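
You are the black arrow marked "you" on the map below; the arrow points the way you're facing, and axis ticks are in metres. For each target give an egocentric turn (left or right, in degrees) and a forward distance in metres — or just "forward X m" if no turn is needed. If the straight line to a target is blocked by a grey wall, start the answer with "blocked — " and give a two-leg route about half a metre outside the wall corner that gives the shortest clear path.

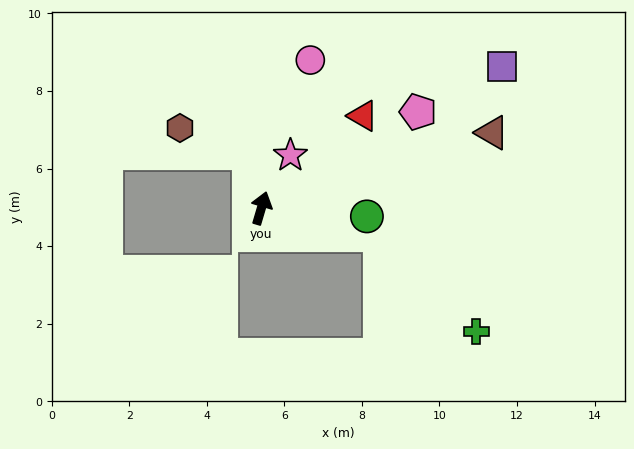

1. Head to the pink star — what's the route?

turn right 12°, forward 1.6 m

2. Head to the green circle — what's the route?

turn right 78°, forward 2.7 m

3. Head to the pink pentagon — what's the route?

turn right 42°, forward 4.7 m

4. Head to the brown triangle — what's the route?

turn right 55°, forward 6.3 m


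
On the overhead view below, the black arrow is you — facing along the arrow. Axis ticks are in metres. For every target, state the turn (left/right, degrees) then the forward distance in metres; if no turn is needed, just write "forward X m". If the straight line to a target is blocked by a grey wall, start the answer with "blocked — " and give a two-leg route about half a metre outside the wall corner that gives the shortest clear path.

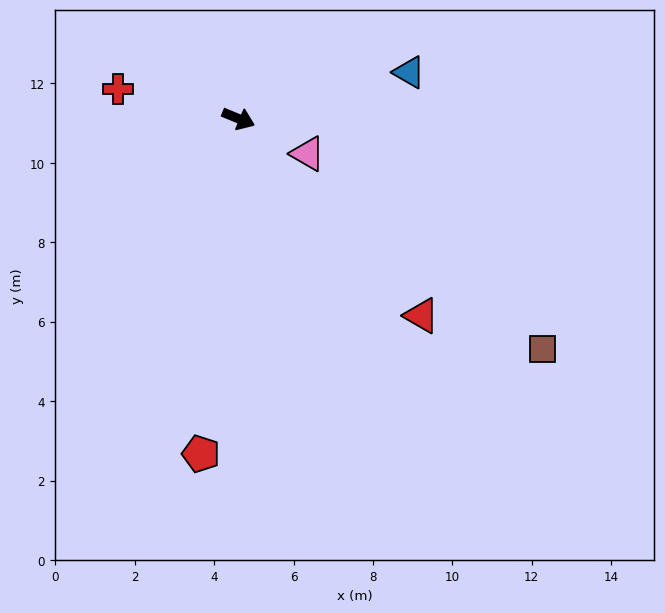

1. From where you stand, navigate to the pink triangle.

turn right 4°, forward 2.0 m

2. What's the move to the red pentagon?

turn right 74°, forward 8.5 m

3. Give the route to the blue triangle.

turn left 38°, forward 4.5 m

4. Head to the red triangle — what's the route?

turn right 25°, forward 6.8 m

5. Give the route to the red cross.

turn right 171°, forward 3.1 m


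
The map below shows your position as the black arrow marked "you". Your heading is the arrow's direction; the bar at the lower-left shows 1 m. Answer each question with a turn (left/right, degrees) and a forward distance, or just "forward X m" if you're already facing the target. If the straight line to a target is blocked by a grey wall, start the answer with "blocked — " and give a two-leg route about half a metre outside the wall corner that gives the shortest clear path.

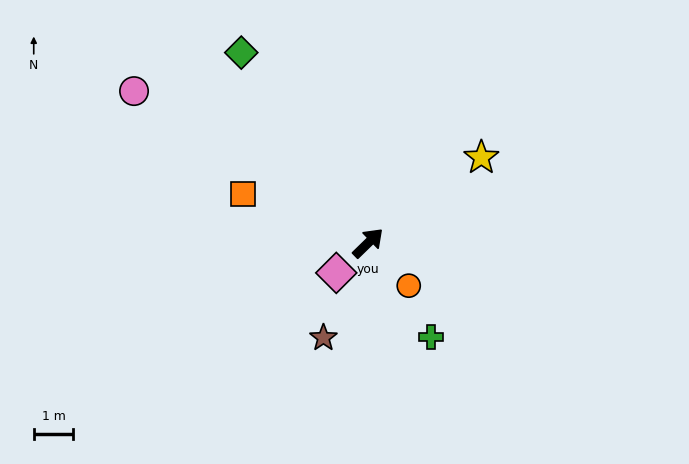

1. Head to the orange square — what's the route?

turn left 114°, forward 3.4 m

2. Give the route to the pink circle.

turn left 103°, forward 7.0 m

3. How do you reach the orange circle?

turn right 91°, forward 1.5 m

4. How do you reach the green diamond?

turn left 79°, forward 5.8 m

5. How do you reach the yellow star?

turn right 7°, forward 3.6 m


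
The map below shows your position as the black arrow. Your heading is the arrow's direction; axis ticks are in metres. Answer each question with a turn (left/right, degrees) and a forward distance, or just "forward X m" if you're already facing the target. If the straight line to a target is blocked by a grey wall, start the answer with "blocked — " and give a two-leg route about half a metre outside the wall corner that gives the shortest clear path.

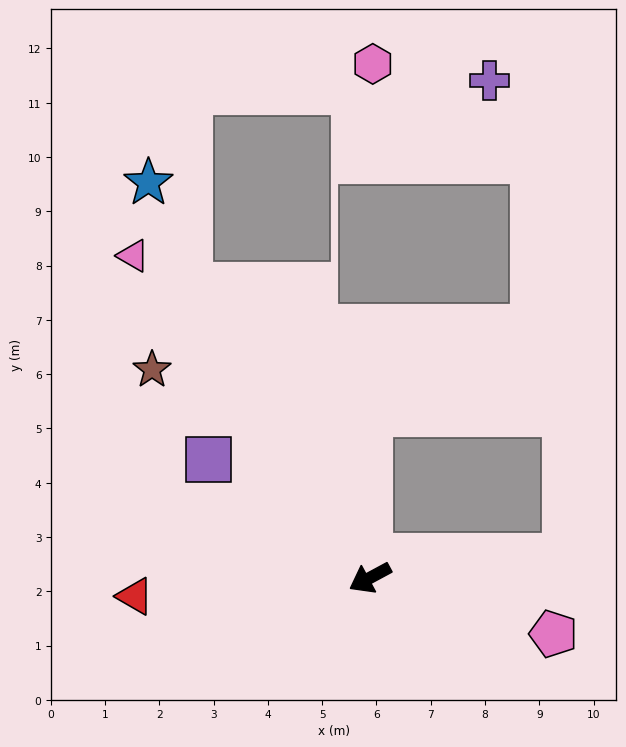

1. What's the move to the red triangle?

turn right 24°, forward 4.3 m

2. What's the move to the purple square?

turn right 65°, forward 3.7 m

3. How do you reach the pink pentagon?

turn left 135°, forward 3.5 m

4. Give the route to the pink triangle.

turn right 82°, forward 7.4 m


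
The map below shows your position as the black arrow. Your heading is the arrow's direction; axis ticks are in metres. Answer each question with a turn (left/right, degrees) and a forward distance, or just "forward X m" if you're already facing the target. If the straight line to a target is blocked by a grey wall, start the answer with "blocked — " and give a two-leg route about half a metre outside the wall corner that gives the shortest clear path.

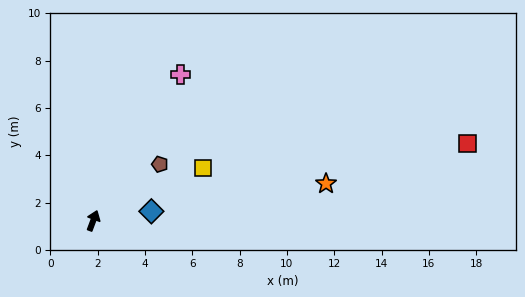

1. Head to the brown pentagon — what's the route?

turn right 29°, forward 3.7 m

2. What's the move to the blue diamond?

turn right 60°, forward 2.5 m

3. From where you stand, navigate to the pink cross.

turn right 10°, forward 7.2 m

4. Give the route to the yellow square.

turn right 44°, forward 5.1 m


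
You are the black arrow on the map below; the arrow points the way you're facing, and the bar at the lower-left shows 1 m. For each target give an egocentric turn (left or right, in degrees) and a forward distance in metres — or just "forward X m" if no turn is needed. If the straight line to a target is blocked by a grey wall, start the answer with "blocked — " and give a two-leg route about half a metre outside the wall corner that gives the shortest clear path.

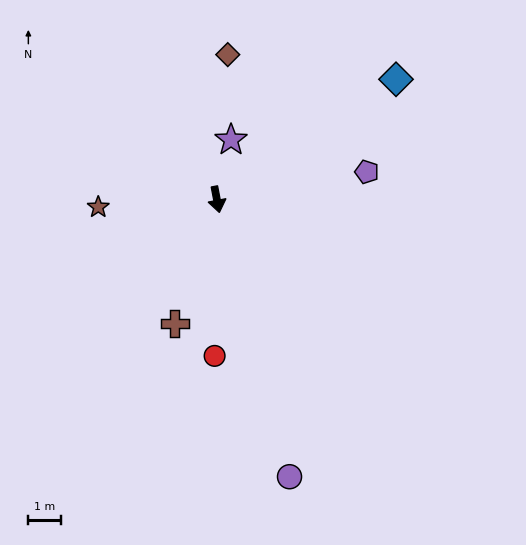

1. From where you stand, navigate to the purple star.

turn left 156°, forward 1.9 m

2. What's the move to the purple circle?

turn left 4°, forward 8.8 m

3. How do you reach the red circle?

turn right 12°, forward 4.8 m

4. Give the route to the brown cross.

turn right 30°, forward 4.0 m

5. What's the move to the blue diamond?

turn left 113°, forward 6.6 m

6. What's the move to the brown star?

turn right 97°, forward 3.7 m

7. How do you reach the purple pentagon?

turn left 90°, forward 4.7 m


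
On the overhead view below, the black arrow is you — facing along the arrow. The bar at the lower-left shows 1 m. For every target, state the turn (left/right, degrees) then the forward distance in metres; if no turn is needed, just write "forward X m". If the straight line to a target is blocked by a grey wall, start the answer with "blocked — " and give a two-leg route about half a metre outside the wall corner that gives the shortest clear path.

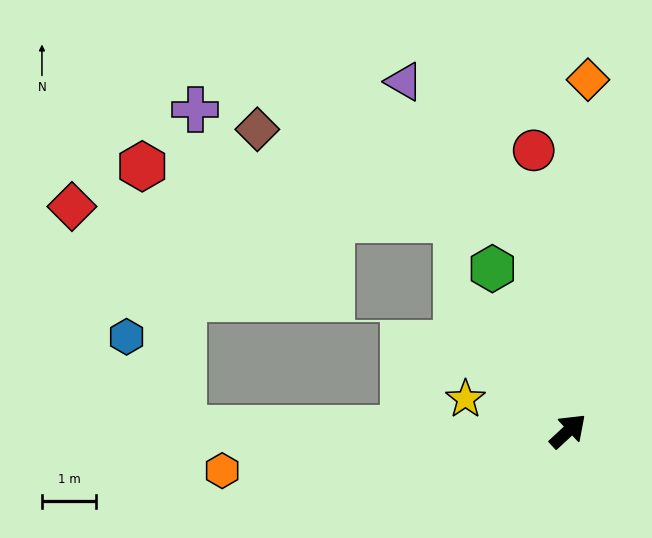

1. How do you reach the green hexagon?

turn left 72°, forward 3.3 m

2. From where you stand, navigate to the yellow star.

turn left 120°, forward 2.0 m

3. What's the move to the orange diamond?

turn left 44°, forward 6.5 m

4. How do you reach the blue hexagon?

blocked — turn left 137°, forward 7.1 m, then turn right 58°, forward 2.0 m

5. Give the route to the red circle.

turn left 54°, forward 5.2 m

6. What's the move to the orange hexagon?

turn left 144°, forward 6.4 m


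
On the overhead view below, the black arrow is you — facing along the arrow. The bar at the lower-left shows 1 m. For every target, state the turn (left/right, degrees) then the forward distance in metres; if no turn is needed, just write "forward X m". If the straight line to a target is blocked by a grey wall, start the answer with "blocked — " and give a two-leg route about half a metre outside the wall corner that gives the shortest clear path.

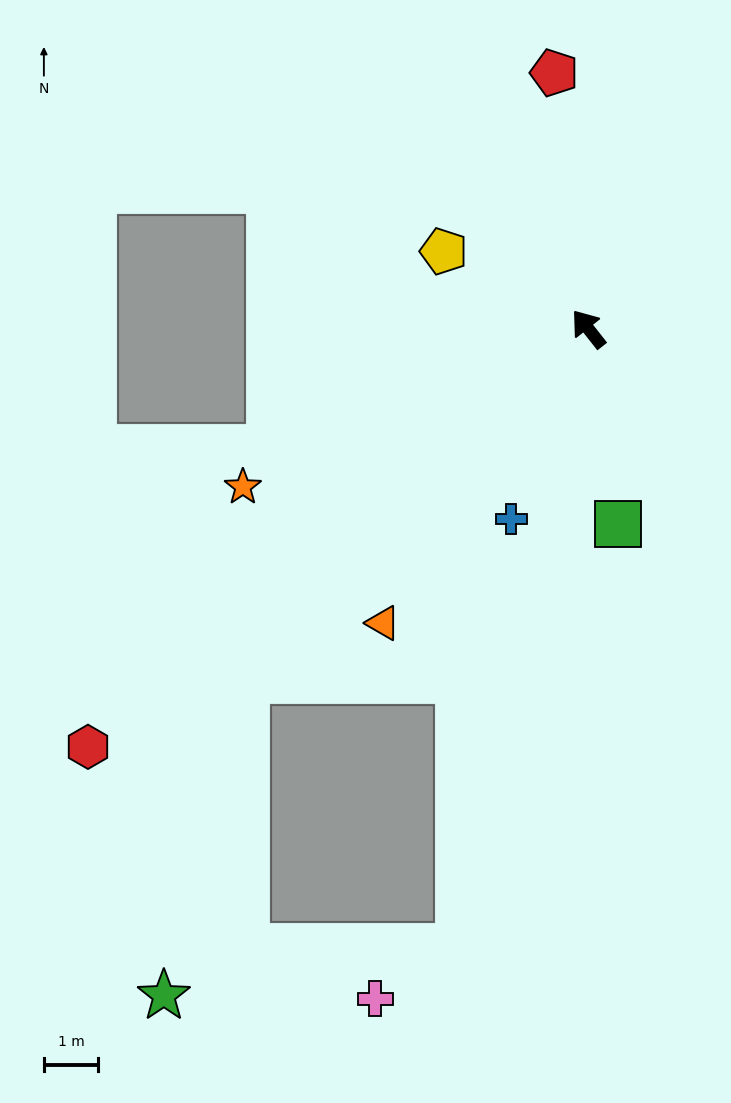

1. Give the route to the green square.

turn left 150°, forward 3.6 m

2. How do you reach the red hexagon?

turn left 92°, forward 11.9 m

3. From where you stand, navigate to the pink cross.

blocked — turn left 130°, forward 11.6 m, then turn right 46°, forward 1.8 m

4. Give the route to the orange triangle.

turn left 107°, forward 6.6 m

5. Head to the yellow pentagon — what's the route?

turn left 24°, forward 3.0 m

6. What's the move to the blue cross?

turn left 120°, forward 3.8 m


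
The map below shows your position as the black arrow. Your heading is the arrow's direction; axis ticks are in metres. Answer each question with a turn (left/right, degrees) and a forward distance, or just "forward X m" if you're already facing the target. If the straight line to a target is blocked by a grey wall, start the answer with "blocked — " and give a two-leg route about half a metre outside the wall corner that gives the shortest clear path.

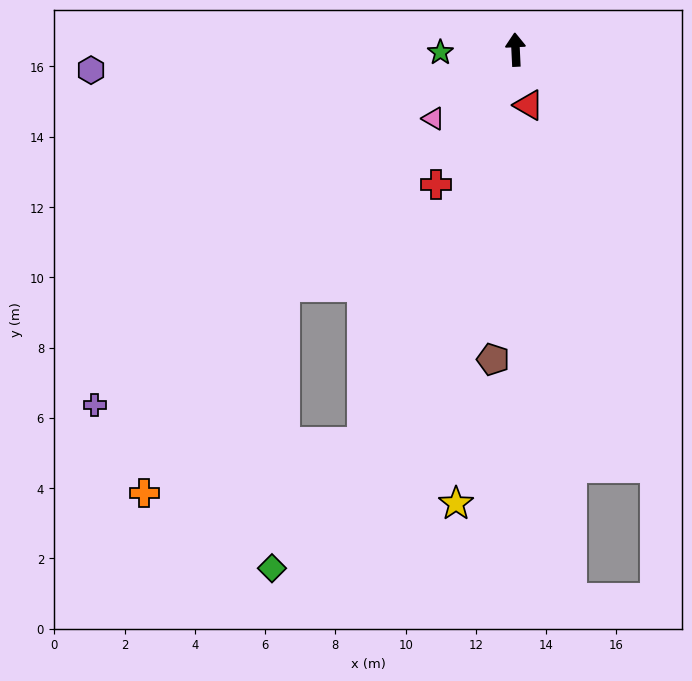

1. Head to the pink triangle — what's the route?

turn left 127°, forward 3.1 m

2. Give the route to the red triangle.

turn right 169°, forward 1.6 m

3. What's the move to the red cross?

turn left 147°, forward 4.5 m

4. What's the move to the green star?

turn left 89°, forward 2.1 m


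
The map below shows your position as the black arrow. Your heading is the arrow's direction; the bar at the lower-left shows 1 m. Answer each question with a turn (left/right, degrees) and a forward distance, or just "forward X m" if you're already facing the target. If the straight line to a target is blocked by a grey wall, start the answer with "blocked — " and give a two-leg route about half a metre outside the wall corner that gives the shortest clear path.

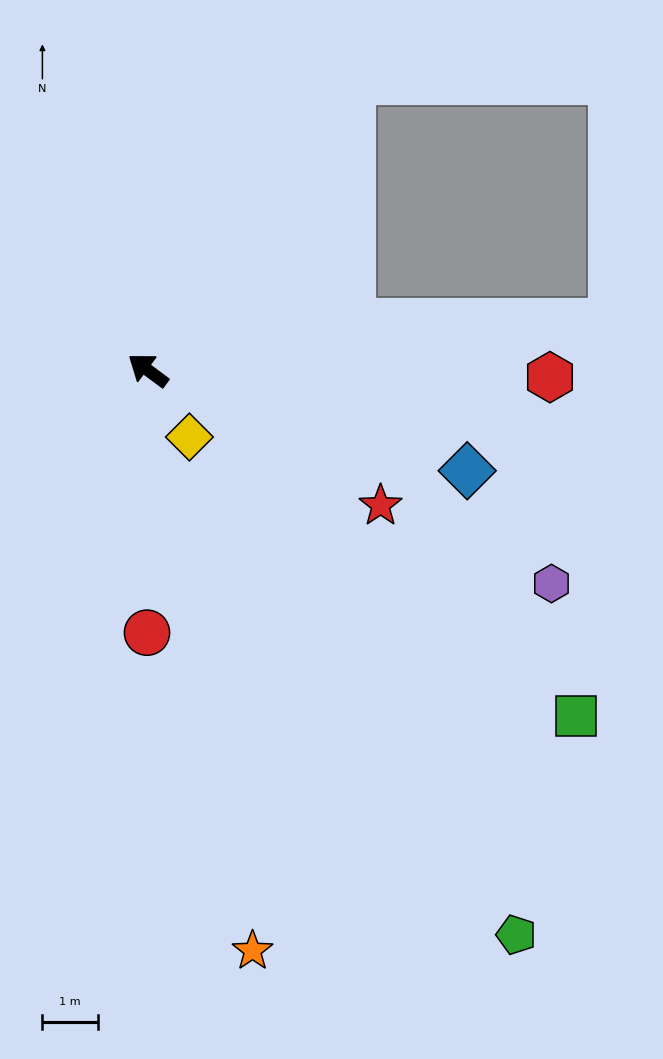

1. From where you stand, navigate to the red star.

turn right 174°, forward 4.8 m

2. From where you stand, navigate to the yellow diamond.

turn left 158°, forward 1.4 m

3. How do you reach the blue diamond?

turn right 161°, forward 6.0 m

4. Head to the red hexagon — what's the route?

turn right 144°, forward 7.2 m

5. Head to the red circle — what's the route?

turn left 126°, forward 4.7 m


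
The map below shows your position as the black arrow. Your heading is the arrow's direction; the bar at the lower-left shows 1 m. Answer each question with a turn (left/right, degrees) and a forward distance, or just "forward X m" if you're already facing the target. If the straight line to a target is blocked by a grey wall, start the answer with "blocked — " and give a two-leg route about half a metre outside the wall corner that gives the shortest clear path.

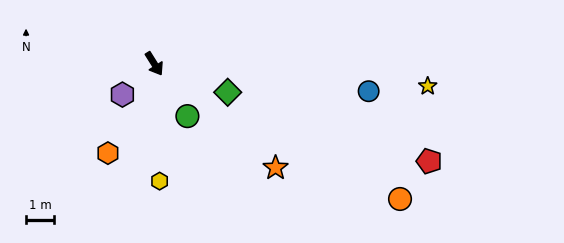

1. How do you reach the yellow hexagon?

turn right 29°, forward 4.2 m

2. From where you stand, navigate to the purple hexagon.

turn right 78°, forward 1.6 m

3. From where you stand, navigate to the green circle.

forward 2.2 m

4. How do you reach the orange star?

turn left 17°, forward 5.8 m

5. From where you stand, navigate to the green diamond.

turn left 37°, forward 2.8 m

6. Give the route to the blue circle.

turn left 51°, forward 7.8 m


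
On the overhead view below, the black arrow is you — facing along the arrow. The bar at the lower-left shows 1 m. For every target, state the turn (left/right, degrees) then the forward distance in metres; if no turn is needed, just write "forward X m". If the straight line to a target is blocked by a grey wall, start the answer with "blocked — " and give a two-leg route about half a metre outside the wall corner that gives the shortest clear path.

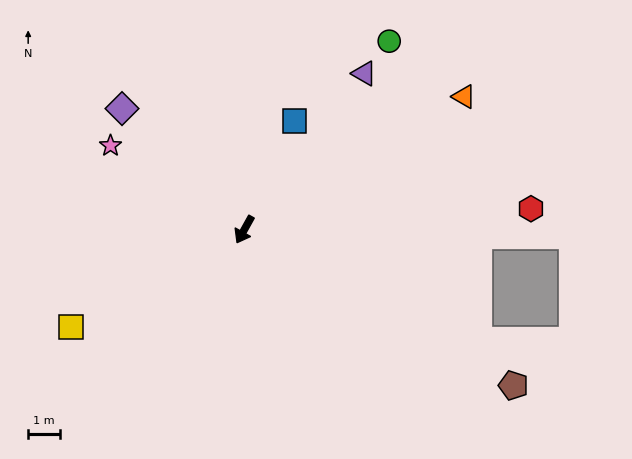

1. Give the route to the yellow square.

turn right 32°, forward 6.2 m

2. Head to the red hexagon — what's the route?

turn left 123°, forward 9.0 m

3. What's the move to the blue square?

turn right 176°, forward 3.8 m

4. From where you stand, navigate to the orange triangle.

turn left 150°, forward 8.1 m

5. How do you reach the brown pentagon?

turn left 89°, forward 9.8 m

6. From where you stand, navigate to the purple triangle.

turn left 172°, forward 6.2 m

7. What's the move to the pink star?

turn right 93°, forward 5.0 m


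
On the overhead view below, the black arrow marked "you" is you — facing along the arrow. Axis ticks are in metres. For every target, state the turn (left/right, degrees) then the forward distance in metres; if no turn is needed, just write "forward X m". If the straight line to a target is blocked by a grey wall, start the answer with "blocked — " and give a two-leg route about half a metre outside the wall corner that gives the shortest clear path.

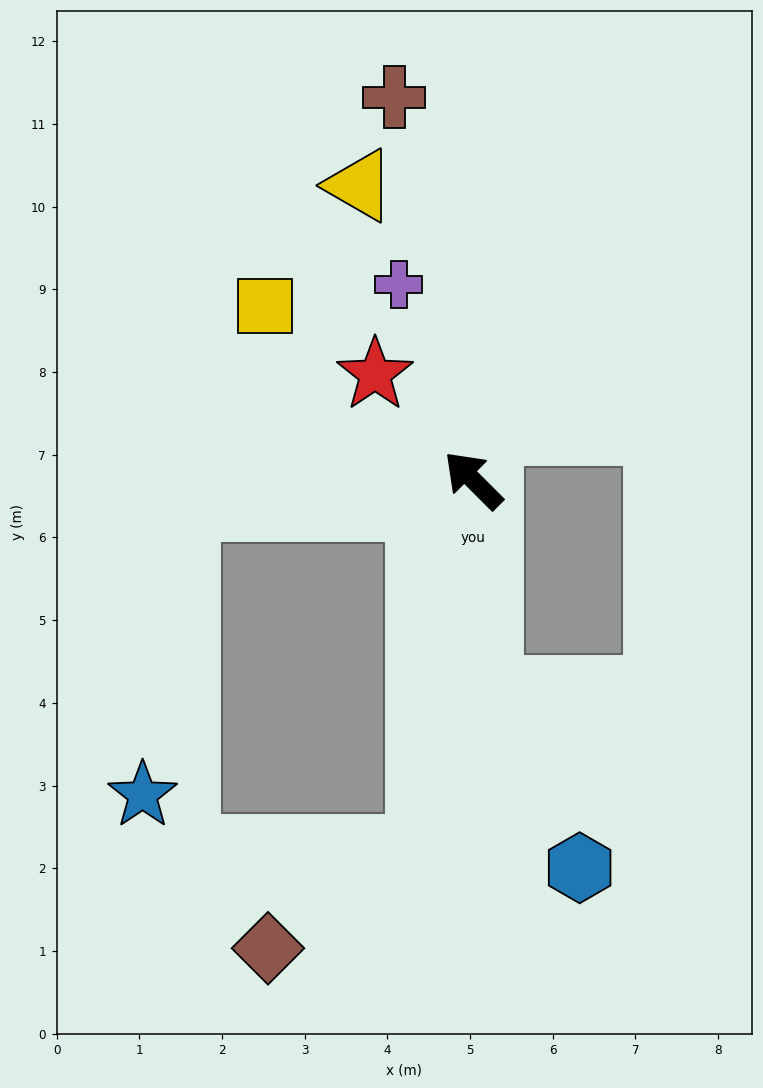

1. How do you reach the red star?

turn right 2°, forward 1.7 m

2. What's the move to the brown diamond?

blocked — turn left 127°, forward 4.5 m, then turn right 49°, forward 2.2 m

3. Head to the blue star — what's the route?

blocked — turn left 50°, forward 3.5 m, then turn left 77°, forward 3.5 m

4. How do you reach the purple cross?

turn right 24°, forward 2.5 m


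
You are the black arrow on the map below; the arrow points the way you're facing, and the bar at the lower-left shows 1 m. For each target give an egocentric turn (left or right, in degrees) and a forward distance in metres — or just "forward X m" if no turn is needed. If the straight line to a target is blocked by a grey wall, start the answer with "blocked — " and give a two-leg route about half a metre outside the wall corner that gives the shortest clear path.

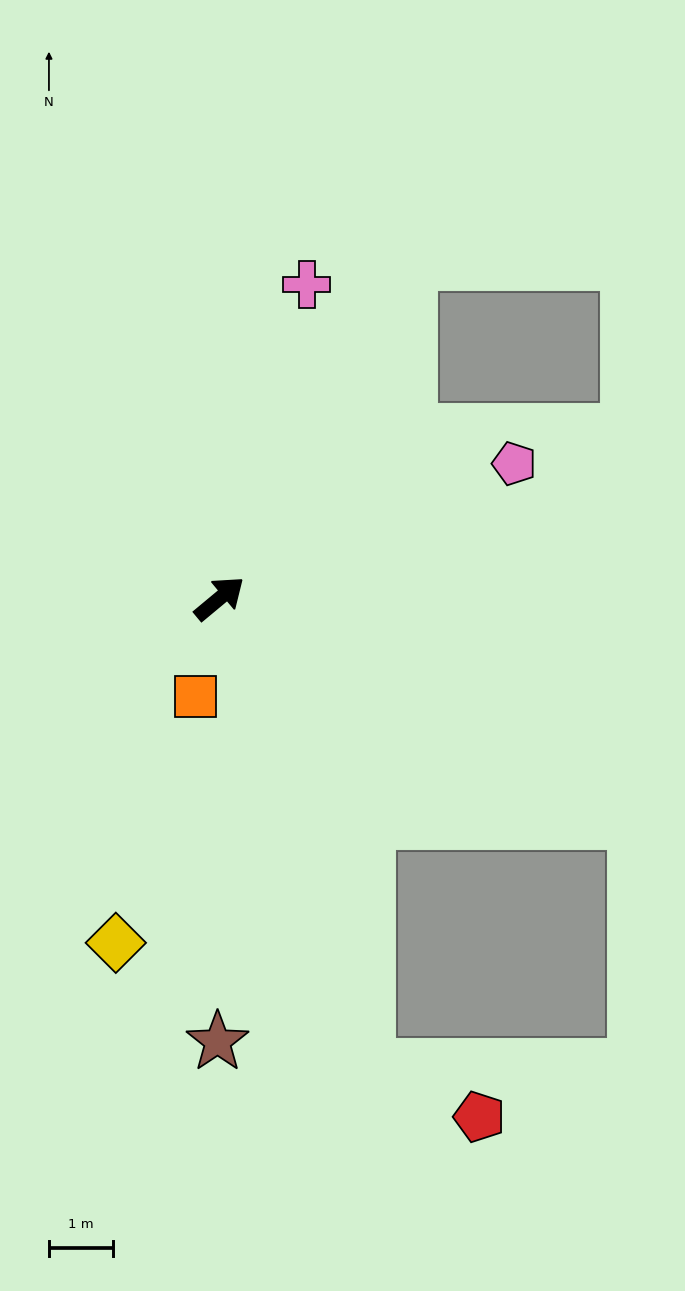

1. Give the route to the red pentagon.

blocked — turn right 112°, forward 7.7 m, then turn left 47°, forward 1.9 m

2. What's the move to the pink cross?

turn left 35°, forward 5.1 m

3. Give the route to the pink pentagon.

turn right 15°, forward 5.1 m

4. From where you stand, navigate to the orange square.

turn right 144°, forward 1.6 m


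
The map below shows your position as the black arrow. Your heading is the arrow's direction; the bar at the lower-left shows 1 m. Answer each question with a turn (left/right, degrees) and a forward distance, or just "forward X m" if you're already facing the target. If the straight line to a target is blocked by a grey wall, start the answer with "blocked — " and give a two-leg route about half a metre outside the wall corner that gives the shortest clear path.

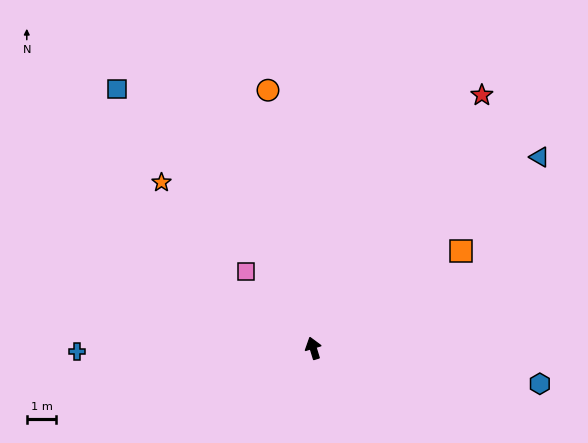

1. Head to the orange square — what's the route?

turn right 74°, forward 6.0 m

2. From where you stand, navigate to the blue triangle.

turn right 67°, forward 10.0 m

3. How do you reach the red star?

turn right 51°, forward 10.3 m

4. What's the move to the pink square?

turn left 24°, forward 3.5 m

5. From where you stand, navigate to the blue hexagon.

turn right 116°, forward 7.8 m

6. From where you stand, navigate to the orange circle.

turn right 7°, forward 8.9 m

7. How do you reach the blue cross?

turn left 74°, forward 8.0 m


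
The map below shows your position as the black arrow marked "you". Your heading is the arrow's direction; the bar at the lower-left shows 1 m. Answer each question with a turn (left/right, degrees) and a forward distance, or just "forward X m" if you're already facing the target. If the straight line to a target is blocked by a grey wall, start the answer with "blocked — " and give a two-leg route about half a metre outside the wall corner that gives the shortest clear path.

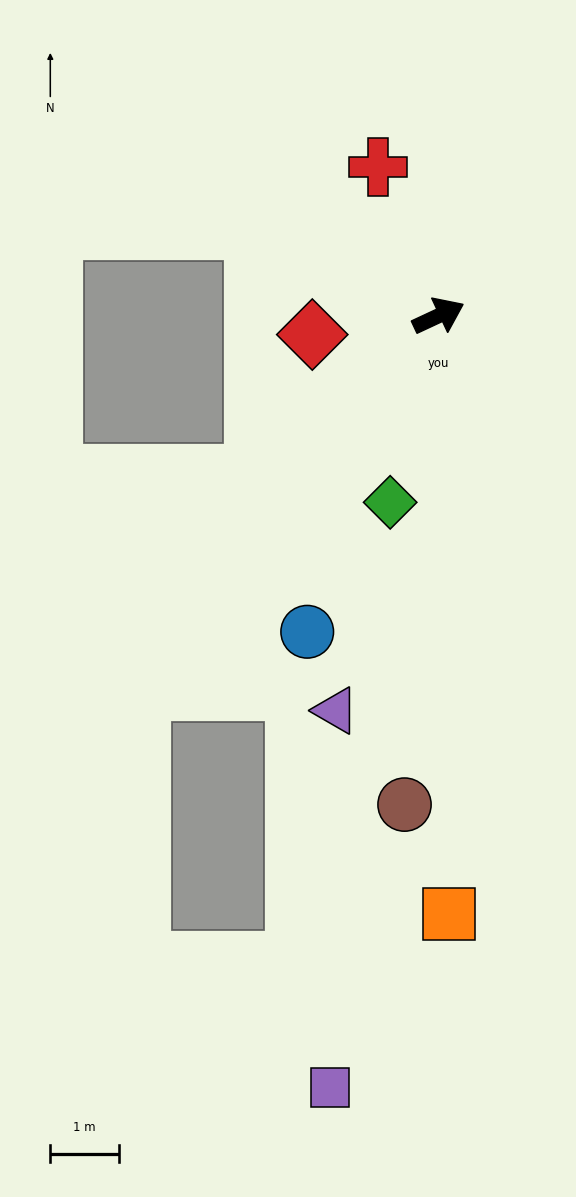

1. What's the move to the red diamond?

turn left 163°, forward 1.9 m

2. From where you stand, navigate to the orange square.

turn right 114°, forward 8.8 m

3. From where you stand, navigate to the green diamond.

turn right 130°, forward 2.8 m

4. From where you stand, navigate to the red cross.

turn left 87°, forward 2.4 m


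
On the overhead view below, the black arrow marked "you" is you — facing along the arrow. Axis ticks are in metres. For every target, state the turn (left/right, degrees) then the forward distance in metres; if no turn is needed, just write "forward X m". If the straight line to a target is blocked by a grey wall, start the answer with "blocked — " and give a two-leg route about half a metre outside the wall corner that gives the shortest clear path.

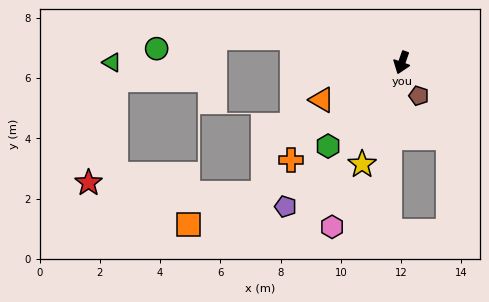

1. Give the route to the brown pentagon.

turn left 47°, forward 1.2 m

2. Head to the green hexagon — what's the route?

turn right 22°, forward 3.7 m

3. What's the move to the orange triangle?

turn right 46°, forward 2.9 m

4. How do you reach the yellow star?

forward 3.6 m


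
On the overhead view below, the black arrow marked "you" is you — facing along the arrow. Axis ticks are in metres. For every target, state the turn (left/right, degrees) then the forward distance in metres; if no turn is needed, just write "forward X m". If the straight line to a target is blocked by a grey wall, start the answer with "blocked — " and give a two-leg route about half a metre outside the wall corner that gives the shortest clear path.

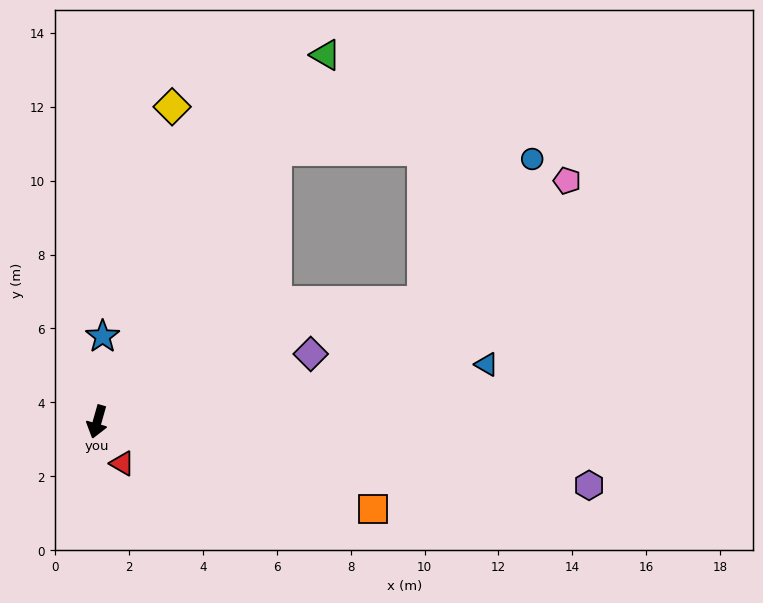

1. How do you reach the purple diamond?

turn left 123°, forward 6.1 m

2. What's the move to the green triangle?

turn left 164°, forward 11.7 m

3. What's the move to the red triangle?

turn left 47°, forward 1.3 m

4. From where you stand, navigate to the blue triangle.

turn left 114°, forward 10.7 m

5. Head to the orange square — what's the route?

turn left 88°, forward 7.8 m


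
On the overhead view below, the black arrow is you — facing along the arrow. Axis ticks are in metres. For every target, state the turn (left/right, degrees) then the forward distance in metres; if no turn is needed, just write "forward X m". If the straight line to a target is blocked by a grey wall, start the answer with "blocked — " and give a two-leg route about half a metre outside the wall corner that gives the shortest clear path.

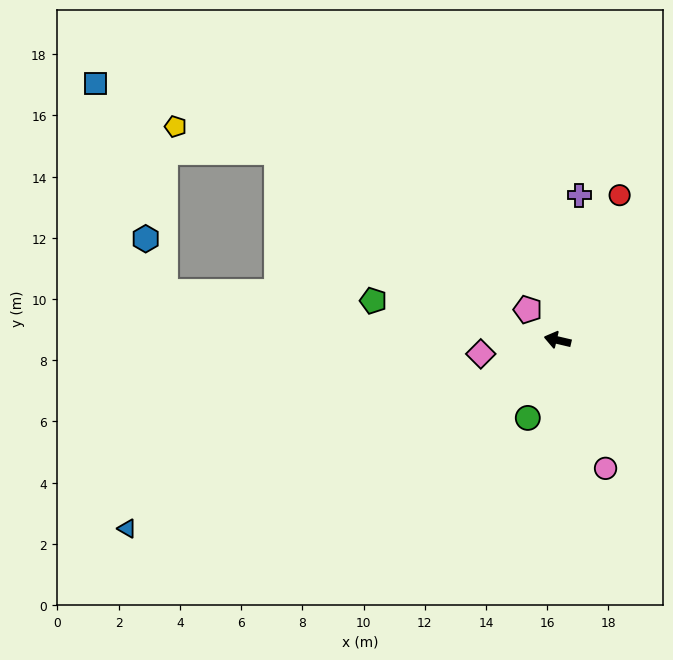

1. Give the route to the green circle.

turn left 82°, forward 2.7 m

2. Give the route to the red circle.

turn right 100°, forward 5.2 m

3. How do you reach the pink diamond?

turn left 23°, forward 2.5 m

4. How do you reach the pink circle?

turn left 124°, forward 4.5 m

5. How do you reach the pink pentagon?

turn right 32°, forward 1.4 m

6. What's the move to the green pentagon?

forward 6.2 m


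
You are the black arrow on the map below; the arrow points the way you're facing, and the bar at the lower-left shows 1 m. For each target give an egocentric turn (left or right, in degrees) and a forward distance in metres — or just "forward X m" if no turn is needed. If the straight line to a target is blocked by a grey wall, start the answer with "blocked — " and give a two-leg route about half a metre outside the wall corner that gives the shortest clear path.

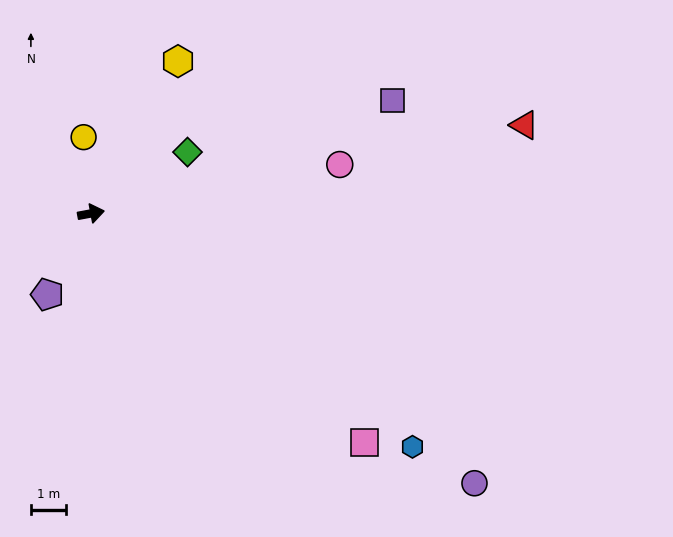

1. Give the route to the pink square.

turn right 50°, forward 10.1 m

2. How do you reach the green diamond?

turn left 22°, forward 3.2 m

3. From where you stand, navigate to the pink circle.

forward 7.2 m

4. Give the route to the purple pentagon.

turn right 129°, forward 2.6 m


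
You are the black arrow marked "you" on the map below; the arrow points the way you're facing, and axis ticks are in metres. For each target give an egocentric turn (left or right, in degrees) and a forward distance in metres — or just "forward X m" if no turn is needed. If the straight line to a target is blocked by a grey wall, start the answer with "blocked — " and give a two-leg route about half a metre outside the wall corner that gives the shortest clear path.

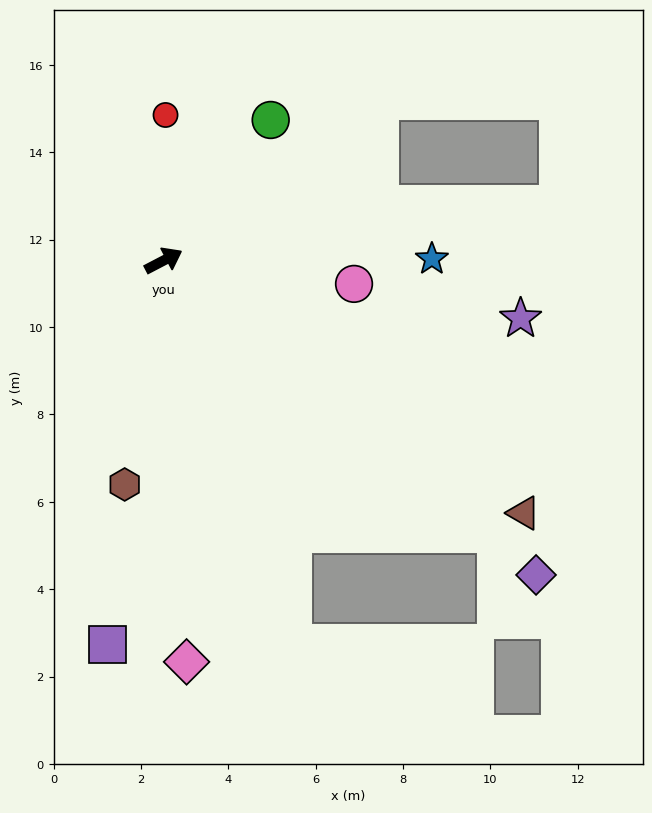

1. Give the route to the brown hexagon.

turn right 127°, forward 5.2 m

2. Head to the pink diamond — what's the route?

turn right 114°, forward 9.2 m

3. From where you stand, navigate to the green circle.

turn left 25°, forward 4.0 m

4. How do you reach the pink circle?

turn right 35°, forward 4.4 m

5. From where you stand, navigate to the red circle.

turn left 62°, forward 3.3 m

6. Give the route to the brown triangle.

turn right 63°, forward 10.1 m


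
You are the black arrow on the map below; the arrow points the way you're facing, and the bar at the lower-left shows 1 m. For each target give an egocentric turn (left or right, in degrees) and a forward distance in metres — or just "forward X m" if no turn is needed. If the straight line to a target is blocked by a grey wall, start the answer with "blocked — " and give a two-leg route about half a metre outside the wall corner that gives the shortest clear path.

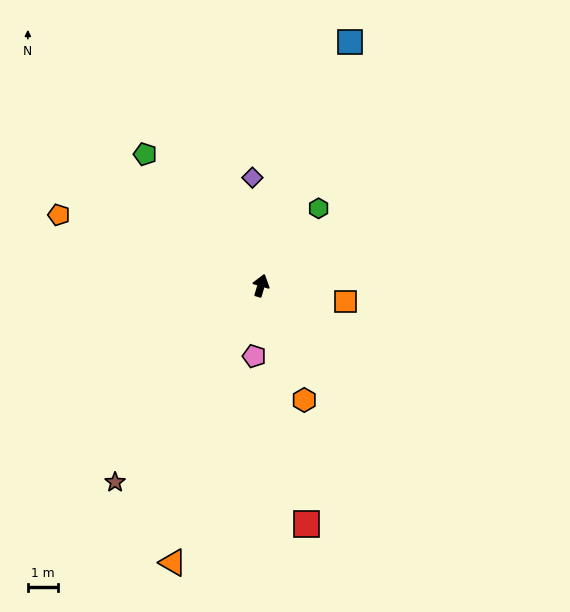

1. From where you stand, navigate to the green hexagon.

turn right 20°, forward 3.2 m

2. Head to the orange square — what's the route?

turn right 84°, forward 2.8 m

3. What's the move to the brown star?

turn left 160°, forward 8.1 m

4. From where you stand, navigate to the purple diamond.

turn left 21°, forward 3.6 m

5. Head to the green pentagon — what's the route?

turn left 58°, forward 5.8 m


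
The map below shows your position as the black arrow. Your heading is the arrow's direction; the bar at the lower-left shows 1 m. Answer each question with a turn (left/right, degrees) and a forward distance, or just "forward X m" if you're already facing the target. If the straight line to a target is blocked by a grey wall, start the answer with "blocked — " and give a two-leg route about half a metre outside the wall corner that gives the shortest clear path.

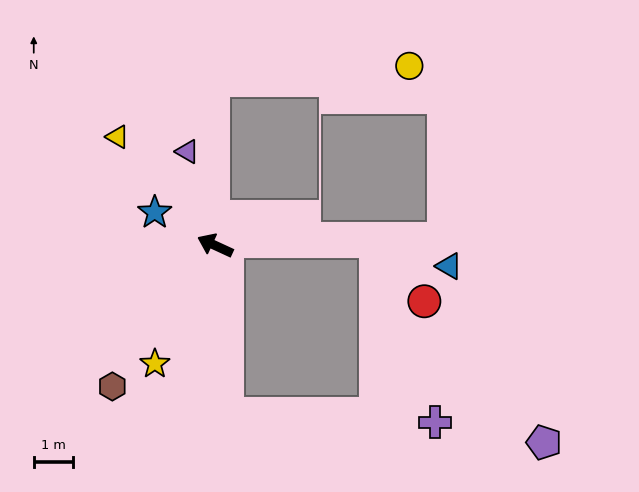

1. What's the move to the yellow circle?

blocked — turn right 65°, forward 4.2 m, then turn right 86°, forward 5.0 m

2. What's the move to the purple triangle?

turn right 49°, forward 2.5 m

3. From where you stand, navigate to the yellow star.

turn left 88°, forward 3.4 m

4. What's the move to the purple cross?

blocked — turn left 119°, forward 4.3 m, then turn left 83°, forward 5.3 m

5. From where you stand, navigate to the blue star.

turn right 4°, forward 1.8 m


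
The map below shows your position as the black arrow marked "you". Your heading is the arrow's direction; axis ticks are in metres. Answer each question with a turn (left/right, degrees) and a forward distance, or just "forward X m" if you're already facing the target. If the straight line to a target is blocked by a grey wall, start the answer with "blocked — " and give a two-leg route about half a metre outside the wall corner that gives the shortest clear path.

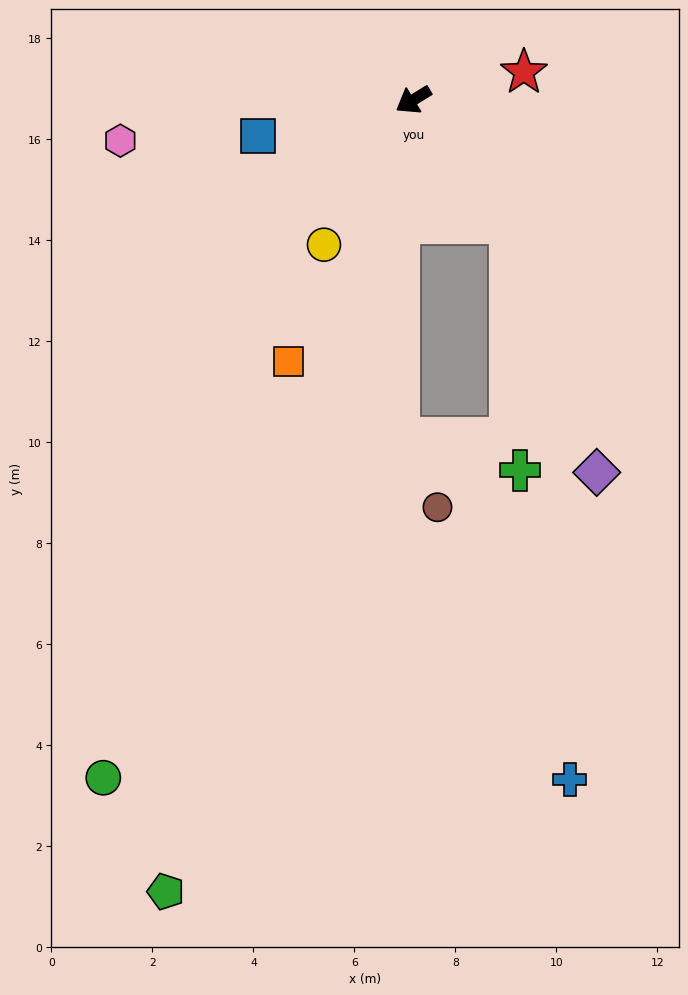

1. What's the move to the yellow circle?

turn left 27°, forward 3.4 m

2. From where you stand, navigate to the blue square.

turn right 18°, forward 3.2 m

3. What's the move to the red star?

turn left 163°, forward 2.3 m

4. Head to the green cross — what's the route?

blocked — turn left 97°, forward 3.1 m, then turn right 36°, forward 4.9 m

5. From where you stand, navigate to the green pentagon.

turn left 41°, forward 16.4 m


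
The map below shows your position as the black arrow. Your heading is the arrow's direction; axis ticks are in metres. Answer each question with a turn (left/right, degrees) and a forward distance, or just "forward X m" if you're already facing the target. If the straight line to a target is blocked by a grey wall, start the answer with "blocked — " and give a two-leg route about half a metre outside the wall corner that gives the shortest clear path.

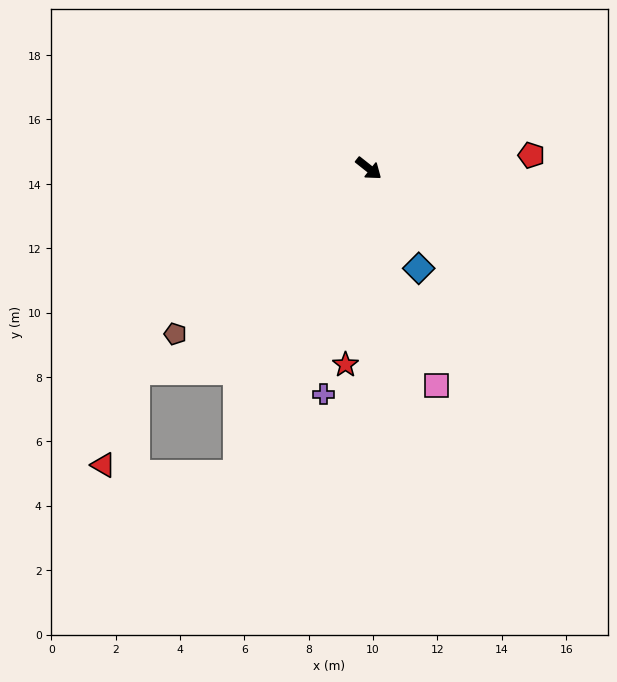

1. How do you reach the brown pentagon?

turn right 101°, forward 7.9 m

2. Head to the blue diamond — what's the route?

turn right 25°, forward 3.5 m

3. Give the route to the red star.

turn right 58°, forward 6.1 m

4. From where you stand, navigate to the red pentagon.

turn left 43°, forward 5.1 m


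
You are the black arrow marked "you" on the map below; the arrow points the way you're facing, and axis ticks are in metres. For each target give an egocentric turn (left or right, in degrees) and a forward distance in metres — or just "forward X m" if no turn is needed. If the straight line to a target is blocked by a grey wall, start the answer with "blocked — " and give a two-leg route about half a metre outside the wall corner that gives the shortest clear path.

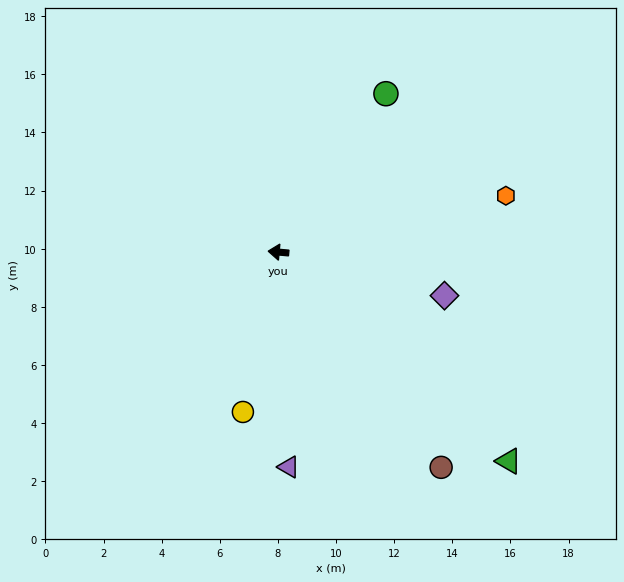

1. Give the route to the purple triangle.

turn left 98°, forward 7.4 m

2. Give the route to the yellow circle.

turn left 83°, forward 5.6 m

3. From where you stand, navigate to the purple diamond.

turn left 170°, forward 5.9 m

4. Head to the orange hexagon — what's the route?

turn right 161°, forward 8.1 m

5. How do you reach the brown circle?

turn left 132°, forward 9.3 m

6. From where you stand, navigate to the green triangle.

turn left 143°, forward 10.7 m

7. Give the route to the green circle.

turn right 119°, forward 6.6 m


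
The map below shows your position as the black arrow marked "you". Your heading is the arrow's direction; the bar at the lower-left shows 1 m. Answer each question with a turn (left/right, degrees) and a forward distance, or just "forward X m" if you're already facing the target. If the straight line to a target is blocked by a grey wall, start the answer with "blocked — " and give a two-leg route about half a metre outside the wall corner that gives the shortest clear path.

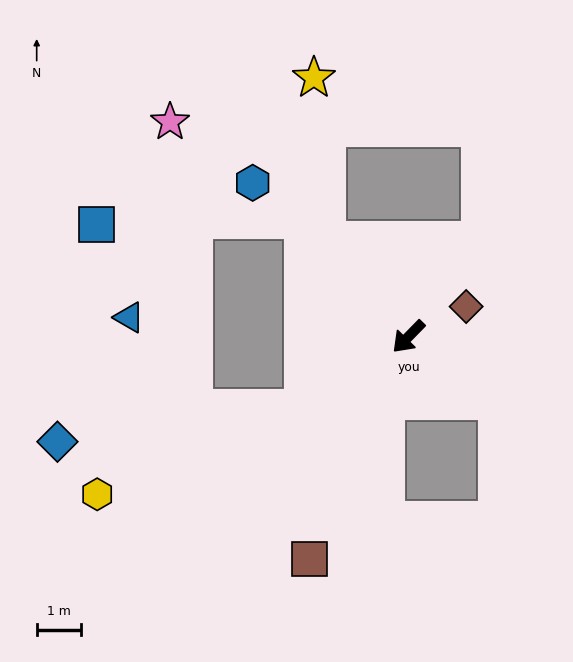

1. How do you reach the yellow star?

blocked — turn right 95°, forward 2.8 m, then turn right 36°, forward 3.6 m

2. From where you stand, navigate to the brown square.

turn left 20°, forward 5.5 m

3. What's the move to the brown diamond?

turn left 162°, forward 1.5 m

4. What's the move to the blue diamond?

blocked — turn right 11°, forward 2.9 m, then turn right 27°, forward 5.6 m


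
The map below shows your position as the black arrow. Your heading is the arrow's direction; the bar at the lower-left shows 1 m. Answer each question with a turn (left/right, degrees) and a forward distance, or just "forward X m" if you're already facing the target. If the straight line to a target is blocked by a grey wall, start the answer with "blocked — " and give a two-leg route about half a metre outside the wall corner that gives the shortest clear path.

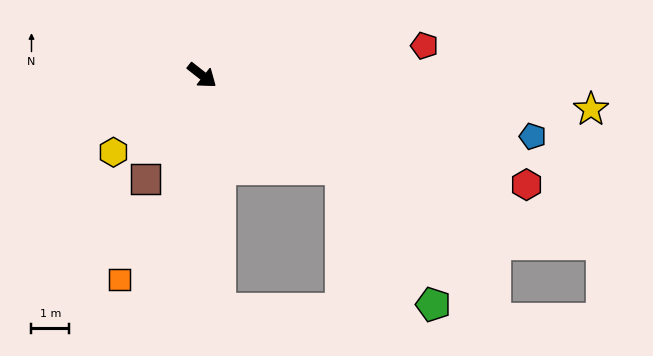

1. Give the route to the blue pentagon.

turn left 28°, forward 8.9 m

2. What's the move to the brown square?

turn right 80°, forward 3.1 m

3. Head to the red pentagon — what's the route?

turn left 46°, forward 6.0 m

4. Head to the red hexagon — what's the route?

turn left 19°, forward 9.1 m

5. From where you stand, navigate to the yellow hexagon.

turn right 101°, forward 3.1 m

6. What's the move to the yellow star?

turn left 33°, forward 10.4 m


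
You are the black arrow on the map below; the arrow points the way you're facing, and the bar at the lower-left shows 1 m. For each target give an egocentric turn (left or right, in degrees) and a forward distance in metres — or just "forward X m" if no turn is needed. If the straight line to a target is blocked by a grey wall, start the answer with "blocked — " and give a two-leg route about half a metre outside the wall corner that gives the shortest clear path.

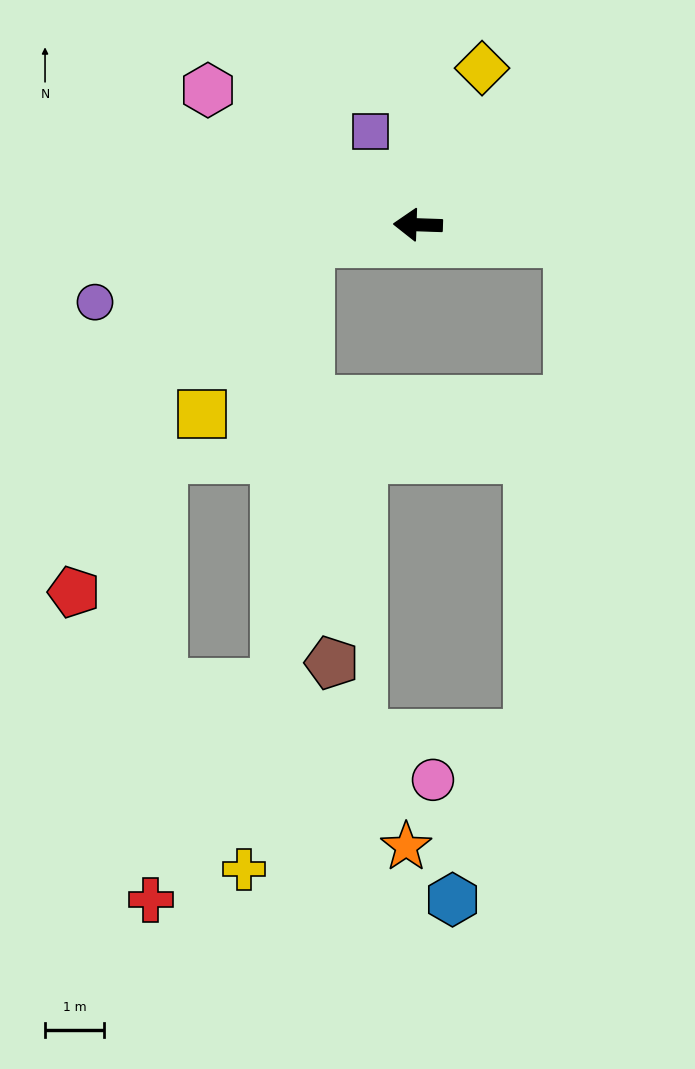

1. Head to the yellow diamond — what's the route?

turn right 110°, forward 2.9 m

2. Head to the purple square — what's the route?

turn right 61°, forward 1.8 m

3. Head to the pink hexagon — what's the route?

turn right 31°, forward 4.2 m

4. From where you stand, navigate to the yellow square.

blocked — turn left 11°, forward 1.9 m, then turn left 49°, forward 3.5 m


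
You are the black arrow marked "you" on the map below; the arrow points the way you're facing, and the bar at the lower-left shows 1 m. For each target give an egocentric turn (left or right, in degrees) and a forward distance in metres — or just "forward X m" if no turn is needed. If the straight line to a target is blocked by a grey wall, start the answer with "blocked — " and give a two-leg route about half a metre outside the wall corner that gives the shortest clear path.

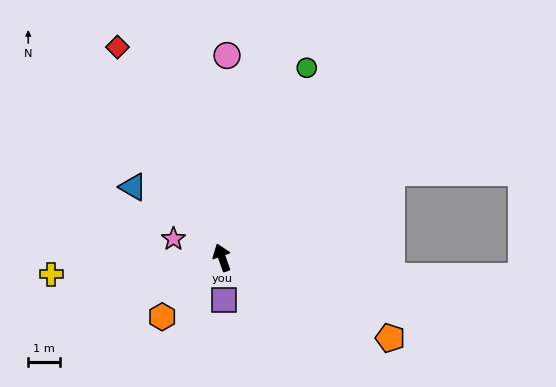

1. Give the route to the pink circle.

turn right 21°, forward 6.3 m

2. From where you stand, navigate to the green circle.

turn right 44°, forward 6.5 m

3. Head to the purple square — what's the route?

turn left 163°, forward 1.3 m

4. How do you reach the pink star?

turn left 50°, forward 1.6 m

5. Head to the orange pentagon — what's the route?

turn right 135°, forward 5.8 m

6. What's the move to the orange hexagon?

turn left 115°, forward 2.6 m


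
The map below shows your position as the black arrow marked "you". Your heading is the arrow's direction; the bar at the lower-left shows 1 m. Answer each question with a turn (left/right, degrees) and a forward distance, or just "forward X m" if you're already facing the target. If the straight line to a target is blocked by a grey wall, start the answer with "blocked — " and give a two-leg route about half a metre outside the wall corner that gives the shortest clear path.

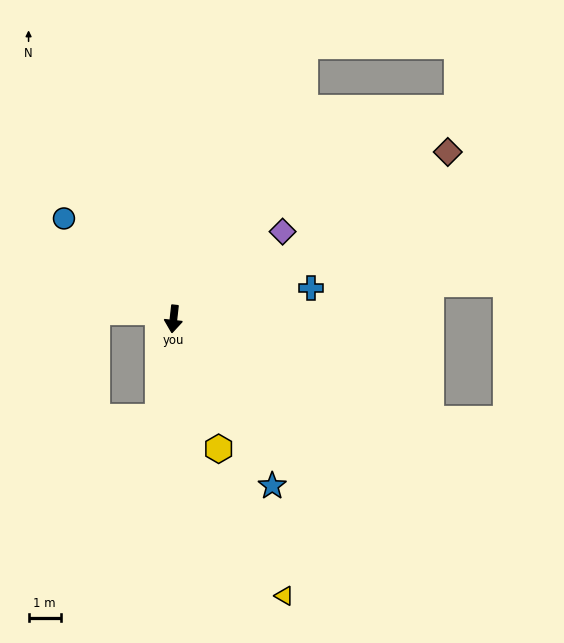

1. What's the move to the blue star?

turn left 37°, forward 6.0 m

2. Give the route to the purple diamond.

turn left 135°, forward 4.4 m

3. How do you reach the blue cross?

turn left 109°, forward 4.4 m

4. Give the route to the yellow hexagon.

turn left 26°, forward 4.3 m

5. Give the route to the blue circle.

turn right 126°, forward 4.6 m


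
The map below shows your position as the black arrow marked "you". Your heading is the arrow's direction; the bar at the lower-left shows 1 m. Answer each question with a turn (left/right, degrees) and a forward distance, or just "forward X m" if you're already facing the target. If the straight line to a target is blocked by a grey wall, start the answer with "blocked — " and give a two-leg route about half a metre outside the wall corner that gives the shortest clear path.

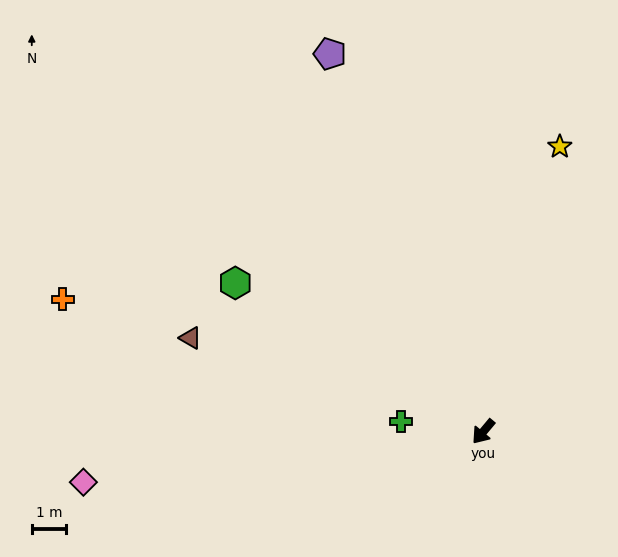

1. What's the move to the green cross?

turn right 57°, forward 2.4 m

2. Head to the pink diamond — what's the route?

turn right 43°, forward 11.6 m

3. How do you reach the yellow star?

turn right 155°, forward 8.5 m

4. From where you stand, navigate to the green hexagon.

turn right 81°, forward 8.4 m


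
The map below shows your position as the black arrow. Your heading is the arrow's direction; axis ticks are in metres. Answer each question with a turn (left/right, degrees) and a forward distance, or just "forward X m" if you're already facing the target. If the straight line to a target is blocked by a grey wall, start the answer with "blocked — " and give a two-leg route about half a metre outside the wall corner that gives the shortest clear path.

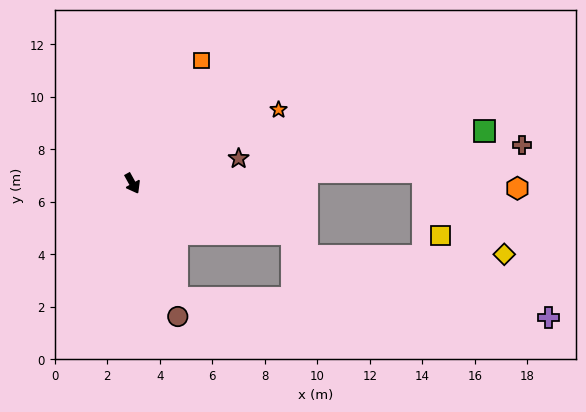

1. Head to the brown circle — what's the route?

turn right 10°, forward 5.4 m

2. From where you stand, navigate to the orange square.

turn left 122°, forward 5.4 m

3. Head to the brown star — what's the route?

turn left 74°, forward 4.2 m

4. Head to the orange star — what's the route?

turn left 88°, forward 6.2 m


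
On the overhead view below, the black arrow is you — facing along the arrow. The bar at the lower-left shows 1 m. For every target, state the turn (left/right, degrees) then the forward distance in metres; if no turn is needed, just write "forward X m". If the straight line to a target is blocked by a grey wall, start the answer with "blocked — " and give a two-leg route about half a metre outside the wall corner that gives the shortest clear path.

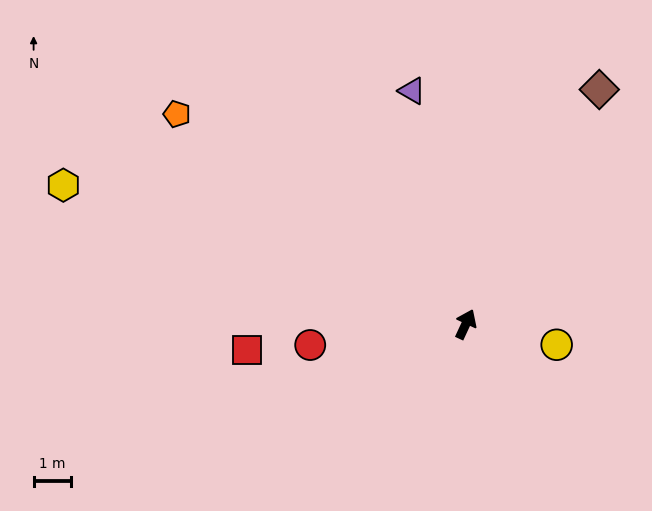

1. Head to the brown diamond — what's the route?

turn right 5°, forward 7.1 m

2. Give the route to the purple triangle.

turn left 38°, forward 6.3 m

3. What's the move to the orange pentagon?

turn left 79°, forward 9.4 m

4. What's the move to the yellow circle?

turn right 78°, forward 2.5 m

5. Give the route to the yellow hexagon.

turn left 96°, forward 11.3 m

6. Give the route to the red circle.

turn left 123°, forward 4.2 m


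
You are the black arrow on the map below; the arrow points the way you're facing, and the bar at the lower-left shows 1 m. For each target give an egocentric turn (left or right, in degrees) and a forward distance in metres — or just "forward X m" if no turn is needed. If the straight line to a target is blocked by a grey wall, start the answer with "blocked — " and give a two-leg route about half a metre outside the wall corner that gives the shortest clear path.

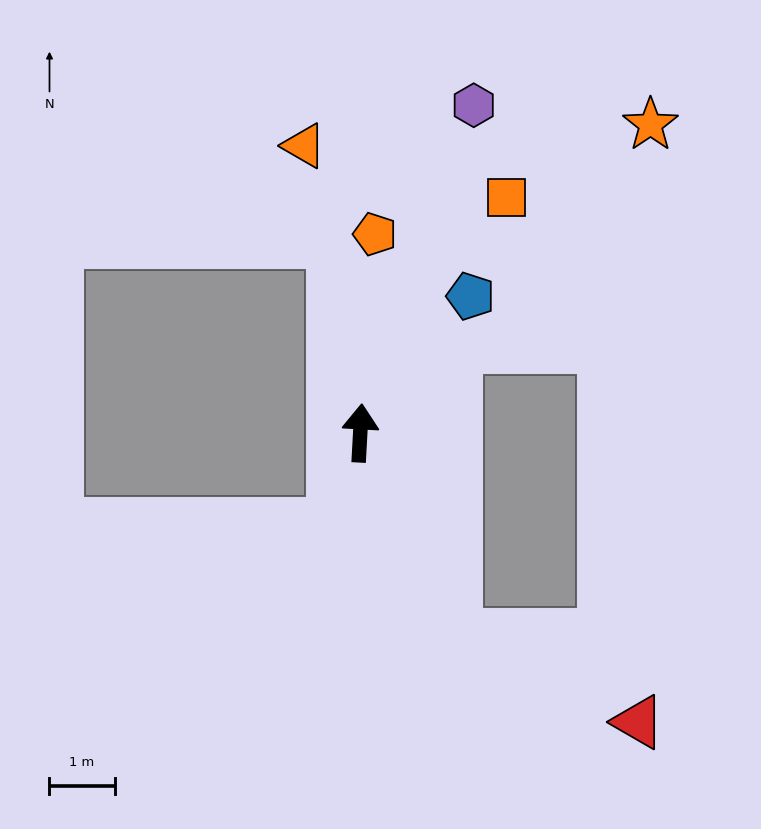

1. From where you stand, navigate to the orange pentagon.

forward 3.1 m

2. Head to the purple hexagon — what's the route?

turn right 16°, forward 5.3 m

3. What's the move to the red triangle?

blocked — turn right 152°, forward 3.4 m, then turn left 40°, forward 3.1 m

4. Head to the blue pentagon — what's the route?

turn right 36°, forward 2.7 m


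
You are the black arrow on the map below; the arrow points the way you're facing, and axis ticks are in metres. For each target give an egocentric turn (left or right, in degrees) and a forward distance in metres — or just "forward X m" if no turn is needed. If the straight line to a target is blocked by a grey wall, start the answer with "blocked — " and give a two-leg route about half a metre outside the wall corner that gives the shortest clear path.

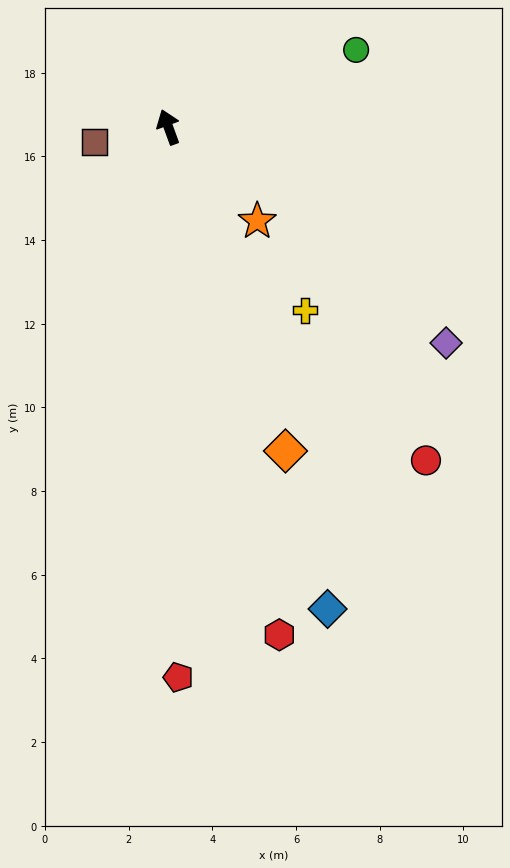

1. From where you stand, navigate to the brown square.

turn left 81°, forward 1.8 m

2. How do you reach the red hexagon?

turn left 172°, forward 12.4 m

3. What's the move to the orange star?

turn right 157°, forward 3.1 m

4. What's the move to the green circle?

turn right 88°, forward 4.9 m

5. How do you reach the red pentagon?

turn left 161°, forward 13.2 m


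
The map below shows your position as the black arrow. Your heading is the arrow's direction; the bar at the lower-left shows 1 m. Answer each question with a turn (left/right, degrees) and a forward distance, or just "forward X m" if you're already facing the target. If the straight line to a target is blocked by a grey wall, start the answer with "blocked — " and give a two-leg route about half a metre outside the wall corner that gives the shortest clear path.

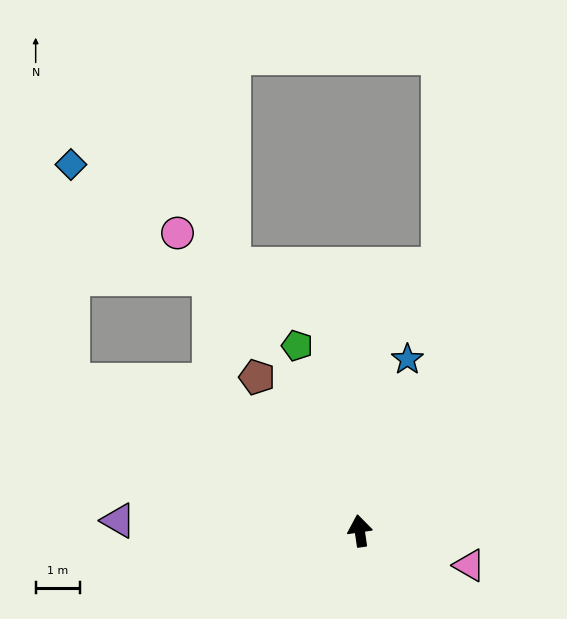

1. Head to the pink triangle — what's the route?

turn right 116°, forward 2.6 m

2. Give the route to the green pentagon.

turn left 10°, forward 4.4 m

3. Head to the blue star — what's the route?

turn right 24°, forward 4.0 m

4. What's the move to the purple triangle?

turn left 79°, forward 5.4 m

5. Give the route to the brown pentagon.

turn left 25°, forward 4.1 m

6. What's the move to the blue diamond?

blocked — turn left 55°, forward 7.3 m, then turn right 63°, forward 4.9 m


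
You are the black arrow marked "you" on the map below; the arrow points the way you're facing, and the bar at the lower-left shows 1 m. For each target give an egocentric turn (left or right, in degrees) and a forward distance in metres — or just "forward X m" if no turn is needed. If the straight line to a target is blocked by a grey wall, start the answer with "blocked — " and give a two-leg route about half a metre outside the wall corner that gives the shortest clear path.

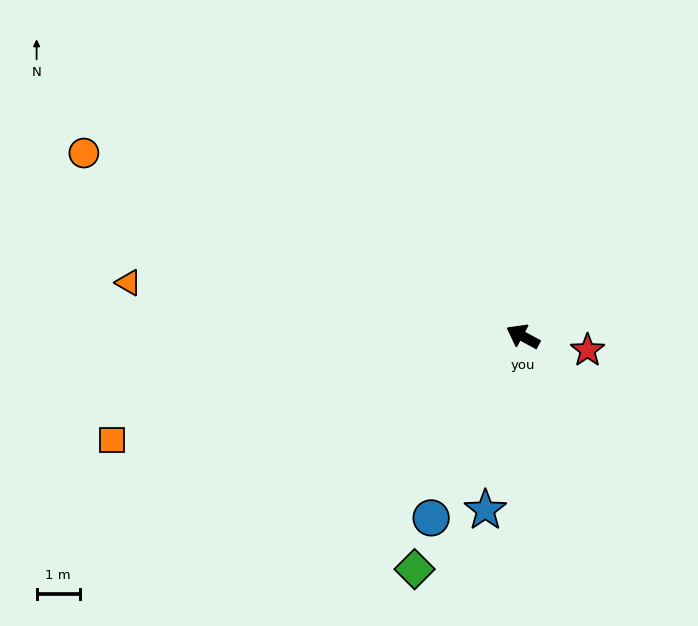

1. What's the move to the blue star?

turn left 106°, forward 4.1 m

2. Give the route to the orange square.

turn left 42°, forward 9.8 m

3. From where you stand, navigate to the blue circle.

turn left 91°, forward 4.7 m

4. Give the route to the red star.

turn right 164°, forward 1.5 m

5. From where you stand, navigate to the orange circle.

turn left 6°, forward 11.0 m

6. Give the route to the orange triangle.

turn left 21°, forward 9.2 m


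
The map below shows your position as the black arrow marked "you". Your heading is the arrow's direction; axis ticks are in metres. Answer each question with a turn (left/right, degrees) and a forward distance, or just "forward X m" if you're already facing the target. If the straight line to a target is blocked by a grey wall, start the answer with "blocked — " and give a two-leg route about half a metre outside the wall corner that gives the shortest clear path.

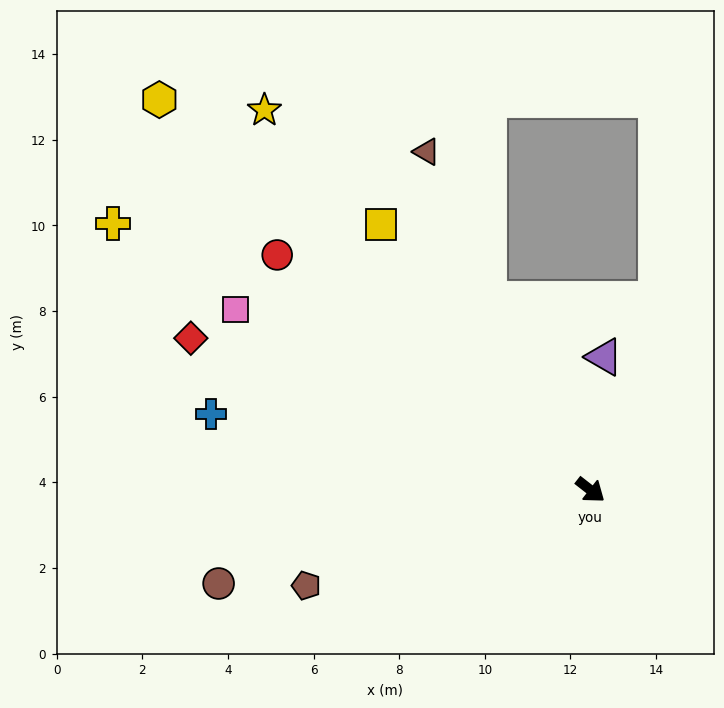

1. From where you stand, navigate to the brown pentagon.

turn right 123°, forward 7.0 m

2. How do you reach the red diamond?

turn right 163°, forward 10.0 m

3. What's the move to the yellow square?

turn left 166°, forward 7.9 m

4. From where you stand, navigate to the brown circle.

turn right 128°, forward 9.0 m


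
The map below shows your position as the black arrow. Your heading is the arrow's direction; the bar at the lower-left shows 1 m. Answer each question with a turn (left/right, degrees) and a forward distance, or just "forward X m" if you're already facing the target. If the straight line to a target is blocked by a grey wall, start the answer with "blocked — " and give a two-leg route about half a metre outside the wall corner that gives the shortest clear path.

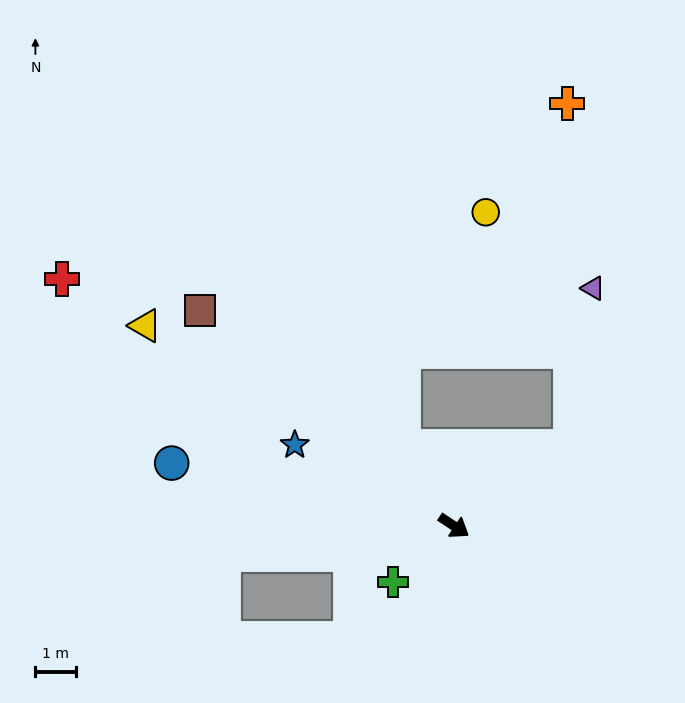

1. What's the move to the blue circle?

turn right 159°, forward 7.2 m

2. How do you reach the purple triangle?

blocked — turn left 68°, forward 3.5 m, then turn left 47°, forward 4.0 m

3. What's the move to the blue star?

turn right 173°, forward 4.4 m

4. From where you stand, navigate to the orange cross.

blocked — turn left 68°, forward 3.5 m, then turn left 56°, forward 8.5 m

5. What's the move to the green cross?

turn right 104°, forward 2.1 m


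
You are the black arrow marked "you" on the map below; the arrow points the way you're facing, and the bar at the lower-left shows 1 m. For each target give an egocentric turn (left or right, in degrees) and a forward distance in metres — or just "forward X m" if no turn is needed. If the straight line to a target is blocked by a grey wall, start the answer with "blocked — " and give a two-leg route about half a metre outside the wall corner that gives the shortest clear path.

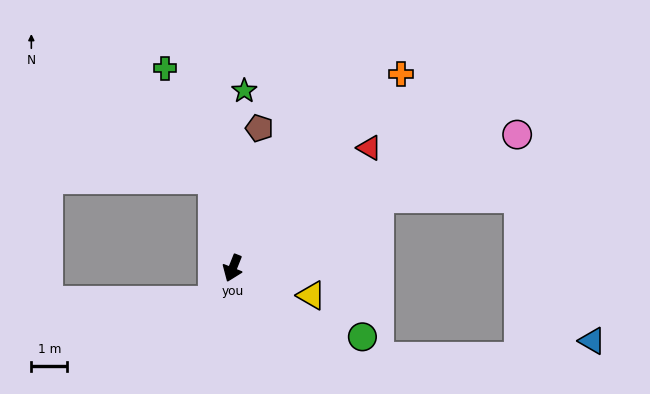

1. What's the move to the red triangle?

turn left 153°, forward 5.0 m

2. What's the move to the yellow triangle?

turn left 93°, forward 2.3 m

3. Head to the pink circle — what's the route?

turn left 137°, forward 8.7 m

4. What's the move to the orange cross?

turn left 161°, forward 7.1 m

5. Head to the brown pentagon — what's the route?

turn right 169°, forward 4.0 m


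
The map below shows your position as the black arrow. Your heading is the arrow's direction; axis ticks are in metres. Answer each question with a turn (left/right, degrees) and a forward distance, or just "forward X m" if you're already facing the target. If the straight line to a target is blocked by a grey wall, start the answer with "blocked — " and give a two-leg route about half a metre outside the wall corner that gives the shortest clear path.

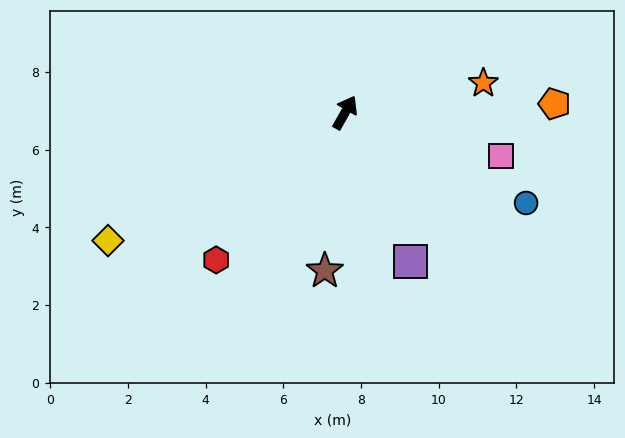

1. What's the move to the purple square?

turn right 127°, forward 4.2 m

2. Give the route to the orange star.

turn right 48°, forward 3.6 m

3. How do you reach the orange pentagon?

turn right 58°, forward 5.4 m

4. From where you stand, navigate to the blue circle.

turn right 87°, forward 5.2 m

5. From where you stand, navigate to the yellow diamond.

turn left 148°, forward 6.9 m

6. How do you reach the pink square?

turn right 76°, forward 4.2 m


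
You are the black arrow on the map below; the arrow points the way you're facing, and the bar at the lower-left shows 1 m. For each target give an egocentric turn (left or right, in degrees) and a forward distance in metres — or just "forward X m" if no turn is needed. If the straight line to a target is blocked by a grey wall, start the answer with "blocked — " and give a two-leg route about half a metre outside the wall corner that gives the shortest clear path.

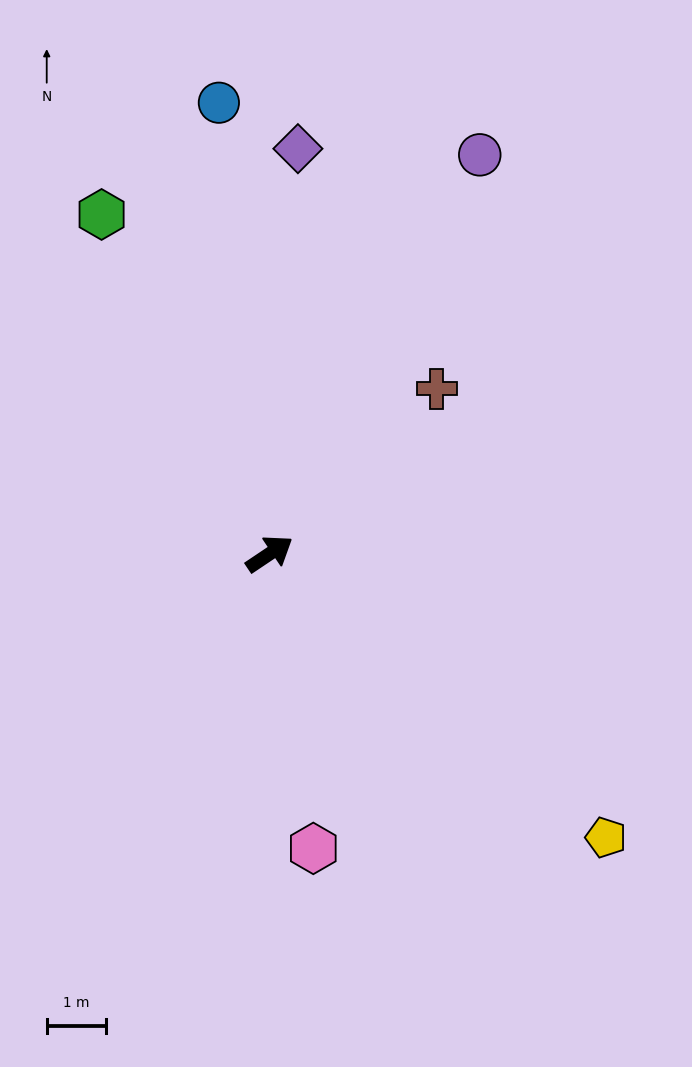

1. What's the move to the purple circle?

turn left 28°, forward 7.5 m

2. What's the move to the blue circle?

turn left 63°, forward 7.6 m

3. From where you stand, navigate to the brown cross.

turn left 11°, forward 3.9 m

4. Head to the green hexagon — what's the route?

turn left 82°, forward 6.3 m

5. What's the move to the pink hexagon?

turn right 115°, forward 5.0 m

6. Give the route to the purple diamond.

turn left 52°, forward 6.8 m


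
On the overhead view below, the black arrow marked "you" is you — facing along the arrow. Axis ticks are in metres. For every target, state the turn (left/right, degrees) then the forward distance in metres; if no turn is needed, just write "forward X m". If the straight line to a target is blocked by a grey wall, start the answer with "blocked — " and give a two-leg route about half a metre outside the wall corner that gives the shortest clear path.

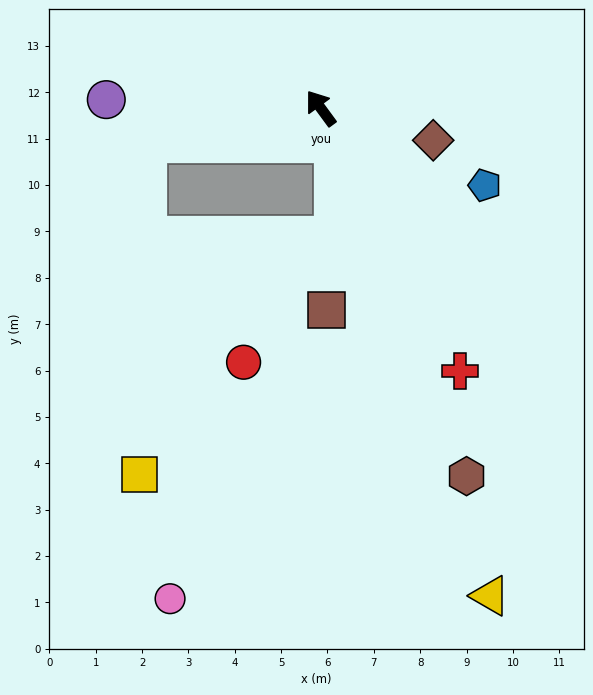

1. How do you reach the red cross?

turn left 172°, forward 6.4 m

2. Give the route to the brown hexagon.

turn left 165°, forward 8.5 m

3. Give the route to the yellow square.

blocked — turn left 65°, forward 3.8 m, then turn left 77°, forward 7.1 m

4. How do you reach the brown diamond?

turn right 142°, forward 2.5 m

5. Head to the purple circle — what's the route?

turn left 51°, forward 4.6 m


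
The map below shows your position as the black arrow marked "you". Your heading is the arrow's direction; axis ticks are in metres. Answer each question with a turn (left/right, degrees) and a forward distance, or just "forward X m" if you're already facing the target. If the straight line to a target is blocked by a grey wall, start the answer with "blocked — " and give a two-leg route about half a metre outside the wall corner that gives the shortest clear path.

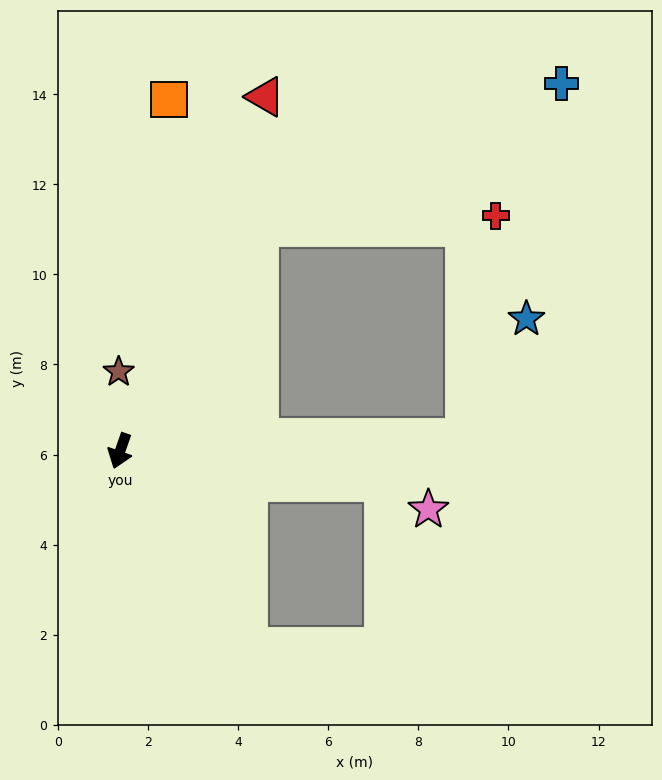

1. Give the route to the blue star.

blocked — turn left 112°, forward 7.6 m, then turn left 60°, forward 3.0 m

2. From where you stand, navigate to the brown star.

turn right 160°, forward 1.8 m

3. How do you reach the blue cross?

blocked — turn left 167°, forward 5.8 m, then turn right 32°, forward 7.4 m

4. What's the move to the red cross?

blocked — turn left 167°, forward 5.8 m, then turn right 55°, forward 5.2 m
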